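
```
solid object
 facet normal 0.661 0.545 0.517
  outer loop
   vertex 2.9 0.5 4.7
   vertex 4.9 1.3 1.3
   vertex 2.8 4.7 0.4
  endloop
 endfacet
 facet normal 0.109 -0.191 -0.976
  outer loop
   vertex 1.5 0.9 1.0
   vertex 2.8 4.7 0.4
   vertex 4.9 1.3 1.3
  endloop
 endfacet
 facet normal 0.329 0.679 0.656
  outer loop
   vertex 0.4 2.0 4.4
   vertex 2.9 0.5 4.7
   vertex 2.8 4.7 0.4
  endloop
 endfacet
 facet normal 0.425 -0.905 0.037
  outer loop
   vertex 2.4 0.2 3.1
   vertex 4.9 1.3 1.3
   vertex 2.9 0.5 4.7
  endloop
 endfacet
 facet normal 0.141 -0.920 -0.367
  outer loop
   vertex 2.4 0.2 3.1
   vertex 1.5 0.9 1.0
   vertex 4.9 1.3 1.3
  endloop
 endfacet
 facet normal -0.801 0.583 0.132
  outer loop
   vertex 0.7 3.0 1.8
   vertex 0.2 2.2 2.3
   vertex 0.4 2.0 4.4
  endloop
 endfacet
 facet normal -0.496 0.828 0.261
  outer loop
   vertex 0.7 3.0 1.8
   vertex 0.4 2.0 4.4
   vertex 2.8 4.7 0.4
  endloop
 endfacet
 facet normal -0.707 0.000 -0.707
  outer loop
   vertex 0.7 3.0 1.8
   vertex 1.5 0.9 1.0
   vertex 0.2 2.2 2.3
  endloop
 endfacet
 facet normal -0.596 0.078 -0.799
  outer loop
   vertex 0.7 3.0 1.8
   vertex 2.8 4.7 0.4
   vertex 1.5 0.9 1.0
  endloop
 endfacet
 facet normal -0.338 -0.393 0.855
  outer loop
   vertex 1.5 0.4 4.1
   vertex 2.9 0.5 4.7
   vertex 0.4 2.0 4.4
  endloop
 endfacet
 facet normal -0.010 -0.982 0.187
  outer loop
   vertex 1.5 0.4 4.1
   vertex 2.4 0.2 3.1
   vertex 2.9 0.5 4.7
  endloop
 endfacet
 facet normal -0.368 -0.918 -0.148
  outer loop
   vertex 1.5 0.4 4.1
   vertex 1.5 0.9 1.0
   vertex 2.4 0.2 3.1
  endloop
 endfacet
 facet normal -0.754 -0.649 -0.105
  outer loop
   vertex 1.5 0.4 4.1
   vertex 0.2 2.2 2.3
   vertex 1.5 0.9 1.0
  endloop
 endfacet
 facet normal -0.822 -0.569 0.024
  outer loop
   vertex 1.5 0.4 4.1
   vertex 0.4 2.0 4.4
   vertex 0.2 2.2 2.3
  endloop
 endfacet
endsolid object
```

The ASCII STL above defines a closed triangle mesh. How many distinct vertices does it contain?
9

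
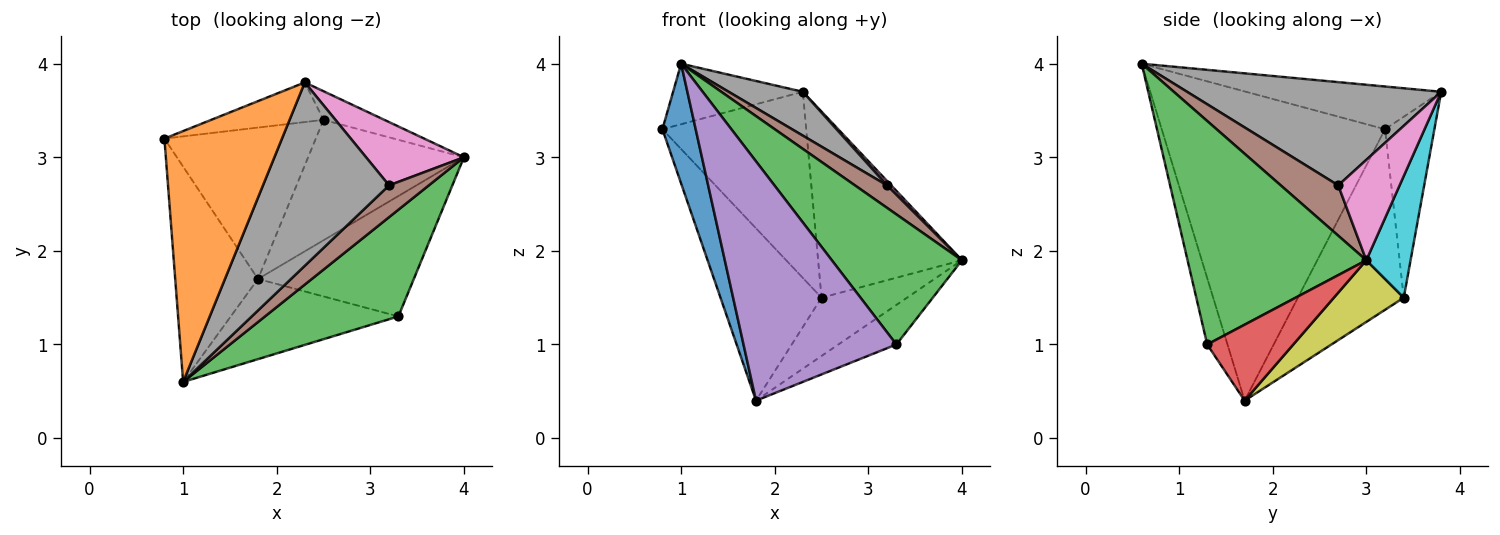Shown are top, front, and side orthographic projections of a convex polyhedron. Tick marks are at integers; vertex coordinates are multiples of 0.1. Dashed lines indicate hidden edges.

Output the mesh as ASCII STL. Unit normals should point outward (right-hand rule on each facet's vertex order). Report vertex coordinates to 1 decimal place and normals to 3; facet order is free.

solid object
 facet normal -0.956 -0.142 -0.256
  outer loop
   vertex 1.8 1.7 0.4
   vertex 1.0 0.6 4.0
   vertex 0.8 3.2 3.3
  endloop
 endfacet
 facet normal -0.333 0.221 0.917
  outer loop
   vertex 2.3 3.8 3.7
   vertex 0.8 3.2 3.3
   vertex 1.0 0.6 4.0
  endloop
 endfacet
 facet normal 0.728 -0.530 0.435
  outer loop
   vertex 3.3 1.3 1.0
   vertex 4.0 3.0 1.9
   vertex 1.0 0.6 4.0
  endloop
 endfacet
 facet normal 0.420 0.283 -0.862
  outer loop
   vertex 3.3 1.3 1.0
   vertex 1.8 1.7 0.4
   vertex 4.0 3.0 1.9
  endloop
 endfacet
 facet normal -0.125 -0.941 -0.315
  outer loop
   vertex 3.3 1.3 1.0
   vertex 1.0 0.6 4.0
   vertex 1.8 1.7 0.4
  endloop
 endfacet
 facet normal 0.719 -0.401 0.568
  outer loop
   vertex 3.2 2.7 2.7
   vertex 1.0 0.6 4.0
   vertex 4.0 3.0 1.9
  endloop
 endfacet
 facet normal 0.715 -0.048 0.697
  outer loop
   vertex 3.2 2.7 2.7
   vertex 4.0 3.0 1.9
   vertex 2.3 3.8 3.7
  endloop
 endfacet
 facet normal 0.623 -0.182 0.761
  outer loop
   vertex 3.2 2.7 2.7
   vertex 2.3 3.8 3.7
   vertex 1.0 0.6 4.0
  endloop
 endfacet
 facet normal 0.336 0.410 -0.848
  outer loop
   vertex 2.5 3.4 1.5
   vertex 4.0 3.0 1.9
   vertex 1.8 1.7 0.4
  endloop
 endfacet
 facet normal 0.291 0.946 -0.145
  outer loop
   vertex 2.5 3.4 1.5
   vertex 2.3 3.8 3.7
   vertex 4.0 3.0 1.9
  endloop
 endfacet
 facet normal -0.619 0.590 -0.519
  outer loop
   vertex 2.5 3.4 1.5
   vertex 1.8 1.7 0.4
   vertex 0.8 3.2 3.3
  endloop
 endfacet
 facet normal -0.318 0.927 -0.198
  outer loop
   vertex 2.5 3.4 1.5
   vertex 0.8 3.2 3.3
   vertex 2.3 3.8 3.7
  endloop
 endfacet
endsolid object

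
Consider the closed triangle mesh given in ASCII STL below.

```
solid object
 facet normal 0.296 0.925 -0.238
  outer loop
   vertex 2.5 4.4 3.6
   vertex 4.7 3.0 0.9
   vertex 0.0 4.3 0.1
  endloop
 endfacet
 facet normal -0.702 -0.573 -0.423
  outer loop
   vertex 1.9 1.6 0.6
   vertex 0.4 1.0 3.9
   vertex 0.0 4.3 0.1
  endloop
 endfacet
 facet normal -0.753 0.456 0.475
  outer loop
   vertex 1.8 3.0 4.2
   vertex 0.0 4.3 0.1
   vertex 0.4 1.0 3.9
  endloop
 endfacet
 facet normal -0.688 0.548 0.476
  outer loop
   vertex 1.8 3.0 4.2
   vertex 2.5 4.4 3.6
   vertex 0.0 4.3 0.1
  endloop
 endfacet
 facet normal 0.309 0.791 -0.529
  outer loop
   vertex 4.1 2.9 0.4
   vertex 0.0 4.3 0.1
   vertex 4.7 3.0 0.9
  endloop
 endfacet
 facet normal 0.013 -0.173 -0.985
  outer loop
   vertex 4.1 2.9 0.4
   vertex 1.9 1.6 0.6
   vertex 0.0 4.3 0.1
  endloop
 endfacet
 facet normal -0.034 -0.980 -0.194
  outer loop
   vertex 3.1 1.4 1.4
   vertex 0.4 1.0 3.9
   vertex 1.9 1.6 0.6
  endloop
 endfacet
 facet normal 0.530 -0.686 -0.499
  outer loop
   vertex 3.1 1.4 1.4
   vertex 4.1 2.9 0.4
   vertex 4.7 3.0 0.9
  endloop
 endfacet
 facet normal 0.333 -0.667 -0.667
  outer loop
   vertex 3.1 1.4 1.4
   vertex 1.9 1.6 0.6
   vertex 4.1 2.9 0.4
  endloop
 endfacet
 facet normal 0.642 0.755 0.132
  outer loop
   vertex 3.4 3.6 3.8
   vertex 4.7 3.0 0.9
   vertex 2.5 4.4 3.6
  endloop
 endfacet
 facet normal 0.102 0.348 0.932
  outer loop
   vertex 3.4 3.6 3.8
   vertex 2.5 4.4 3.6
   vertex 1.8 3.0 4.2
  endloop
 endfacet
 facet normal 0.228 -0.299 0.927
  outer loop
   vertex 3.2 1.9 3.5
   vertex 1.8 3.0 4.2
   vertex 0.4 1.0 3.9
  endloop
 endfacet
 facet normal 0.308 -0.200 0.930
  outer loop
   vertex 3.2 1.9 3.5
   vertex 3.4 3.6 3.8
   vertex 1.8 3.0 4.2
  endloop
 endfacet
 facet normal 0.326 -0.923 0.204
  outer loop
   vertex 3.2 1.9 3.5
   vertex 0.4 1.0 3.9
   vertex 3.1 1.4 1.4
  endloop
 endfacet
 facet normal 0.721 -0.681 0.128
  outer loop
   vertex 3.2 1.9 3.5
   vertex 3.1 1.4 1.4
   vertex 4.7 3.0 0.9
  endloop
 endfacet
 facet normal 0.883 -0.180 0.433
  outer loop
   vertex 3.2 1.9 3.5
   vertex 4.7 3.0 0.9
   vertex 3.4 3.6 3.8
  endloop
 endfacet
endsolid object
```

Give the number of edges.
24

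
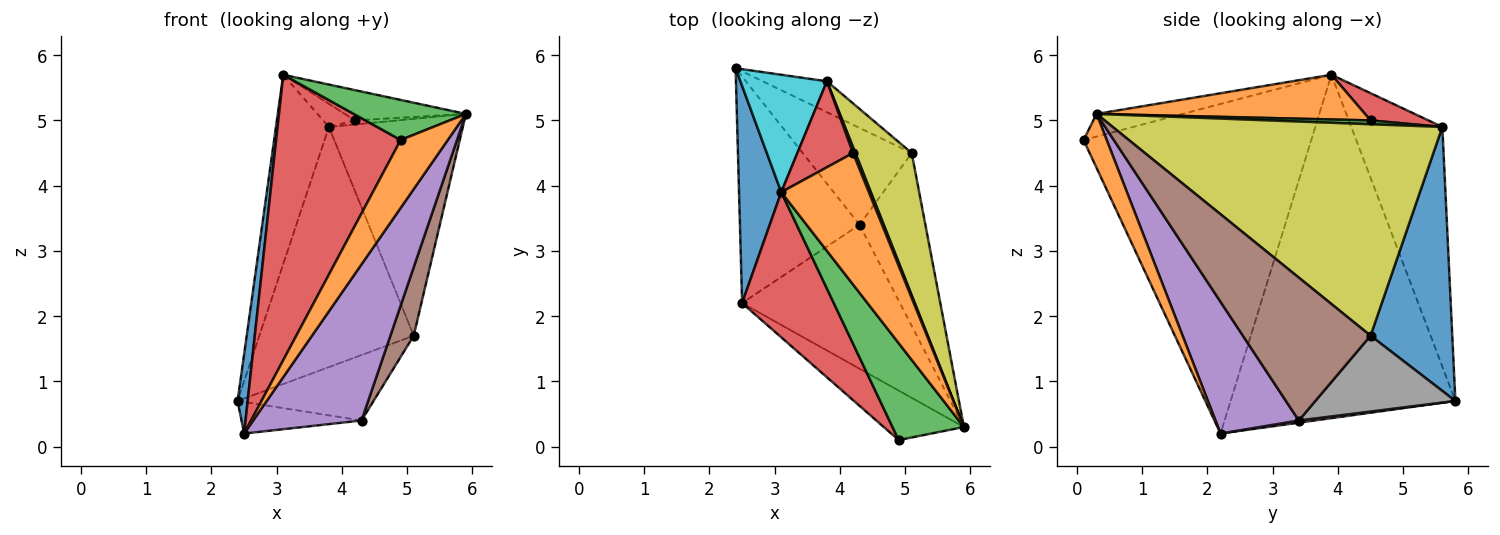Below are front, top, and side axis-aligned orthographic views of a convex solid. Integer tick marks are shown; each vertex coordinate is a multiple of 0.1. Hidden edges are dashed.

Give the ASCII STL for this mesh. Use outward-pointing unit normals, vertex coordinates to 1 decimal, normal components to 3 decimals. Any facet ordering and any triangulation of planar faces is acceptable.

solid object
 facet normal -0.992 -0.044 0.122
  outer loop
   vertex 3.1 3.9 5.7
   vertex 2.4 5.8 0.7
   vertex 2.5 2.2 0.2
  endloop
 endfacet
 facet normal 0.369 -0.751 -0.547
  outer loop
   vertex 4.9 0.1 4.7
   vertex 2.5 2.2 0.2
   vertex 5.9 0.3 5.1
  endloop
 endfacet
 facet normal -0.281 -0.367 0.887
  outer loop
   vertex 4.9 0.1 4.7
   vertex 5.9 0.3 5.1
   vertex 3.1 3.9 5.7
  endloop
 endfacet
 facet normal -0.852 -0.466 0.237
  outer loop
   vertex 4.9 0.1 4.7
   vertex 3.1 3.9 5.7
   vertex 2.5 2.2 0.2
  endloop
 endfacet
 facet normal 0.492 -0.640 -0.590
  outer loop
   vertex 4.3 3.4 0.4
   vertex 5.9 0.3 5.1
   vertex 2.5 2.2 0.2
  endloop
 endfacet
 facet normal 0.896 -0.164 -0.413
  outer loop
   vertex 4.3 3.4 0.4
   vertex 5.1 4.5 1.7
   vertex 5.9 0.3 5.1
  endloop
 endfacet
 facet normal 0.018 0.138 -0.990
  outer loop
   vertex 4.3 3.4 0.4
   vertex 2.5 2.2 0.2
   vertex 2.4 5.8 0.7
  endloop
 endfacet
 facet normal 0.499 0.485 -0.718
  outer loop
   vertex 4.3 3.4 0.4
   vertex 2.4 5.8 0.7
   vertex 5.1 4.5 1.7
  endloop
 endfacet
 facet normal 0.899 0.365 0.240
  outer loop
   vertex 3.8 5.6 4.9
   vertex 5.9 0.3 5.1
   vertex 5.1 4.5 1.7
  endloop
 endfacet
 facet normal -0.825 0.480 0.298
  outer loop
   vertex 3.8 5.6 4.9
   vertex 2.4 5.8 0.7
   vertex 3.1 3.9 5.7
  endloop
 endfacet
 facet normal 0.465 0.878 -0.113
  outer loop
   vertex 3.8 5.6 4.9
   vertex 5.1 4.5 1.7
   vertex 2.4 5.8 0.7
  endloop
 endfacet
 facet normal 0.445 0.201 0.872
  outer loop
   vertex 4.2 4.5 5.0
   vertex 3.1 3.9 5.7
   vertex 5.9 0.3 5.1
  endloop
 endfacet
 facet normal 0.803 0.337 0.492
  outer loop
   vertex 4.2 4.5 5.0
   vertex 5.9 0.3 5.1
   vertex 3.8 5.6 4.9
  endloop
 endfacet
 facet normal 0.427 0.235 0.873
  outer loop
   vertex 4.2 4.5 5.0
   vertex 3.8 5.6 4.9
   vertex 3.1 3.9 5.7
  endloop
 endfacet
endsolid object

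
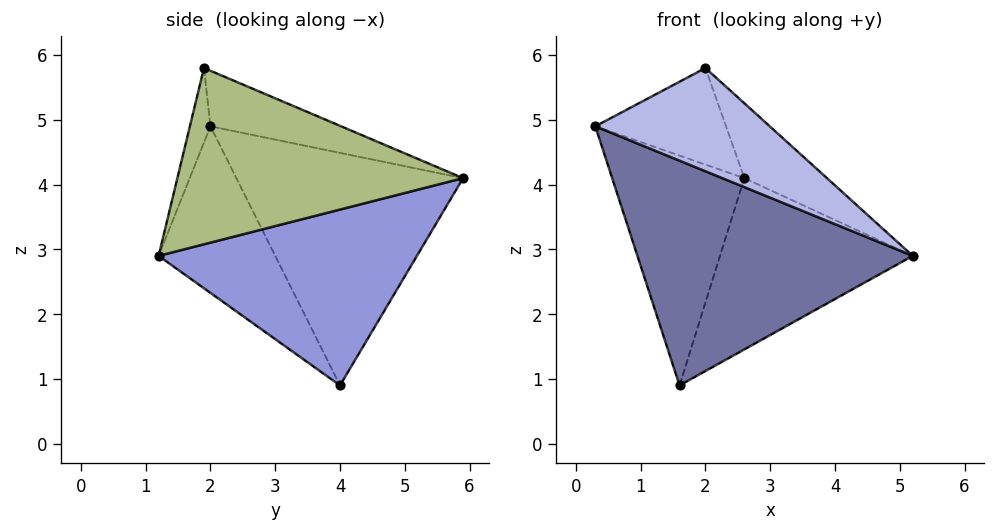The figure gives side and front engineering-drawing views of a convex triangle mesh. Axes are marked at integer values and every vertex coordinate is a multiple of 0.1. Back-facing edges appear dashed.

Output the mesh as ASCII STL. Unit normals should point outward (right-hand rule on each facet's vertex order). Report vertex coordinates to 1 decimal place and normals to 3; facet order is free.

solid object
 facet normal -0.336 -0.794 -0.506
  outer loop
   vertex 1.6 4.0 0.9
   vertex 5.2 1.2 2.9
   vertex 0.3 2.0 4.9
  endloop
 endfacet
 facet normal -0.864 0.503 -0.029
  outer loop
   vertex 1.6 4.0 0.9
   vertex 0.3 2.0 4.9
   vertex 2.6 5.9 4.1
  endloop
 endfacet
 facet normal 0.686 0.512 -0.518
  outer loop
   vertex 1.6 4.0 0.9
   vertex 2.6 5.9 4.1
   vertex 5.2 1.2 2.9
  endloop
 endfacet
 facet normal -0.116 -0.987 0.110
  outer loop
   vertex 2.0 1.9 5.8
   vertex 0.3 2.0 4.9
   vertex 5.2 1.2 2.9
  endloop
 endfacet
 facet normal -0.408 0.408 0.816
  outer loop
   vertex 2.0 1.9 5.8
   vertex 2.6 5.9 4.1
   vertex 0.3 2.0 4.9
  endloop
 endfacet
 facet normal 0.682 0.197 0.705
  outer loop
   vertex 2.0 1.9 5.8
   vertex 5.2 1.2 2.9
   vertex 2.6 5.9 4.1
  endloop
 endfacet
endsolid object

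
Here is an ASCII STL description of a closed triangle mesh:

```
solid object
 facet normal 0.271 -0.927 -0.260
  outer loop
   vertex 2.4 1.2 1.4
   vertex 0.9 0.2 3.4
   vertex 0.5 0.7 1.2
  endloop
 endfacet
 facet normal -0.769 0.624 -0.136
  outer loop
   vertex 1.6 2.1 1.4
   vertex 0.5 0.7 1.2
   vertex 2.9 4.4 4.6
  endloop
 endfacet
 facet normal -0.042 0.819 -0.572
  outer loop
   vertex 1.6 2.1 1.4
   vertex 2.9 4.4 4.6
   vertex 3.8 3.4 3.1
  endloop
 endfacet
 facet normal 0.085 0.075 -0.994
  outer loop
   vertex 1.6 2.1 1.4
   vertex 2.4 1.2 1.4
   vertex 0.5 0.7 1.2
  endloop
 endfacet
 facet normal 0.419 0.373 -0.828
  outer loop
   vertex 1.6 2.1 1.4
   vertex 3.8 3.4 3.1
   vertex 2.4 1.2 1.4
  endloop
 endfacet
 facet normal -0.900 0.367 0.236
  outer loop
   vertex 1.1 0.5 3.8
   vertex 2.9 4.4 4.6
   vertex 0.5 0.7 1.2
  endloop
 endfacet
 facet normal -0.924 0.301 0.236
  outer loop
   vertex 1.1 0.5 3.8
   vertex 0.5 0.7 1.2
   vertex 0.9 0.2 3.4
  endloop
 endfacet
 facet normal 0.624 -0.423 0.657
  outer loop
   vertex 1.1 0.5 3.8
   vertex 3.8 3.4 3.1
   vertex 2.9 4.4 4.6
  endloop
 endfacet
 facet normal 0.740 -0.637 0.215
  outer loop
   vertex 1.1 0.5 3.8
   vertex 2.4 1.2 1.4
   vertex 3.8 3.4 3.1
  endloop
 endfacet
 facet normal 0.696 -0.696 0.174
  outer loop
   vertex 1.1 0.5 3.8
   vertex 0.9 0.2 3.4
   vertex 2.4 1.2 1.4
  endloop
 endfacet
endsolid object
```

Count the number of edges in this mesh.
15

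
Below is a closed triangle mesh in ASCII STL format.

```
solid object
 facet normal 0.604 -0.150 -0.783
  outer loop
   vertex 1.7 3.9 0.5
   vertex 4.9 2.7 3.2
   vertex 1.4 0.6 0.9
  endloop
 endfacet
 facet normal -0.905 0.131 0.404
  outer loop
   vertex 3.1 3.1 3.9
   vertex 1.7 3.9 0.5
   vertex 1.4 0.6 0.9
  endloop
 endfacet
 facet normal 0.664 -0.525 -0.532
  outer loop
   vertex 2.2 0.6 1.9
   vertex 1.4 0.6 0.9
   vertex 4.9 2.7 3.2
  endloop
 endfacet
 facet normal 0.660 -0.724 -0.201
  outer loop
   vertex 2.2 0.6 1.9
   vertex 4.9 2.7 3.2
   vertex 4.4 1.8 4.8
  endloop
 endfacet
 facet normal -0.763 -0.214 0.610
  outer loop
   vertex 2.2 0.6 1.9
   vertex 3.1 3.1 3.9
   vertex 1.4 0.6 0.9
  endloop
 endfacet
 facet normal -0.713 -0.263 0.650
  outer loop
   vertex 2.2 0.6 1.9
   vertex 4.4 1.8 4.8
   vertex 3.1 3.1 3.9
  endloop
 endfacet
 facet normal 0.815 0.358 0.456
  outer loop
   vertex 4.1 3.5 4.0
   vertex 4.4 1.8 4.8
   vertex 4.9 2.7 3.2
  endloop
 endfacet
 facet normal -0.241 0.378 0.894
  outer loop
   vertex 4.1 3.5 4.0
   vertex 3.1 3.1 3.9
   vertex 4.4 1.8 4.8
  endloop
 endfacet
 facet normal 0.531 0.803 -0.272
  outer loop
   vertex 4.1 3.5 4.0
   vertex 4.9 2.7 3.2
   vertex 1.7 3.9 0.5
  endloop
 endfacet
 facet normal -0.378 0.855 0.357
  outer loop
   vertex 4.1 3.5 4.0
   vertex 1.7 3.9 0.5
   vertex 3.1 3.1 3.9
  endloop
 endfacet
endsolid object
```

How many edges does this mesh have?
15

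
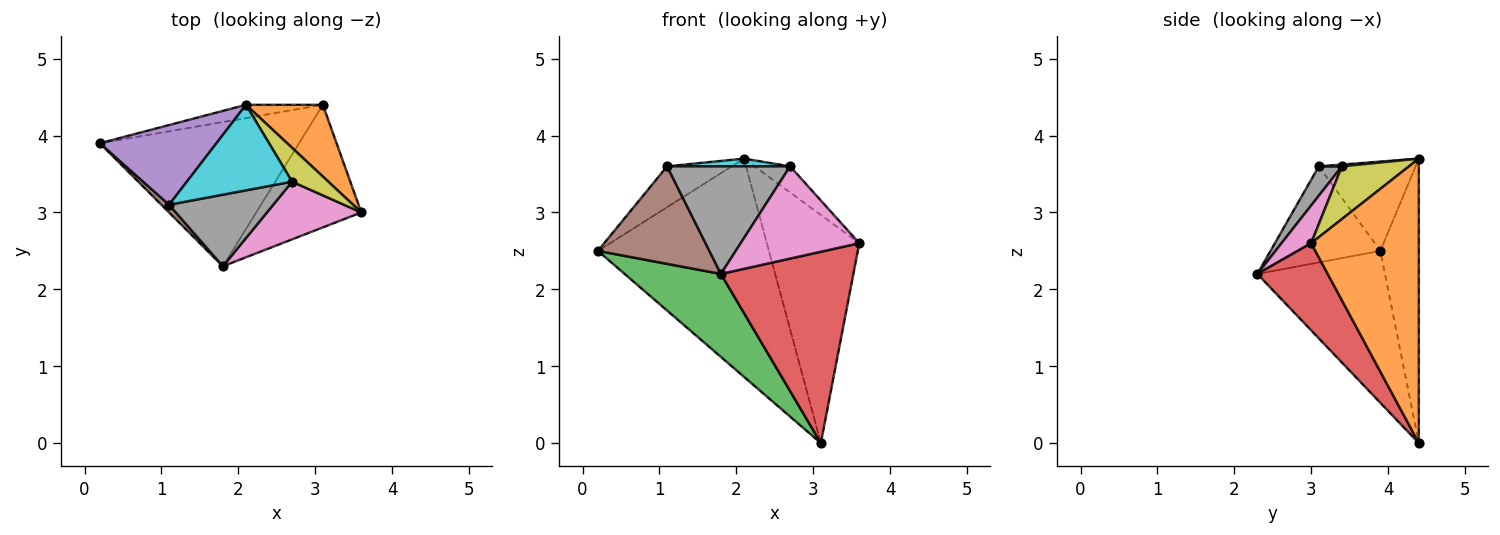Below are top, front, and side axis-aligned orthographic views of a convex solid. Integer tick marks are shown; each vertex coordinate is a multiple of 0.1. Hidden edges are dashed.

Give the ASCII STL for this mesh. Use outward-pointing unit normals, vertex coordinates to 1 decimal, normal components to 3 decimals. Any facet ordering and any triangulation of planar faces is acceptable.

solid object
 facet normal -0.219 0.974 -0.059
  outer loop
   vertex 2.1 4.4 3.7
   vertex 3.1 4.4 0.0
   vertex 0.2 3.9 2.5
  endloop
 endfacet
 facet normal 0.743 0.638 0.201
  outer loop
   vertex 2.1 4.4 3.7
   vertex 3.6 3.0 2.6
   vertex 3.1 4.4 0.0
  endloop
 endfacet
 facet normal -0.552 -0.416 -0.723
  outer loop
   vertex 1.8 2.3 2.2
   vertex 0.2 3.9 2.5
   vertex 3.1 4.4 0.0
  endloop
 endfacet
 facet normal 0.408 -0.769 -0.492
  outer loop
   vertex 1.8 2.3 2.2
   vertex 3.1 4.4 0.0
   vertex 3.6 3.0 2.6
  endloop
 endfacet
 facet normal -0.563 0.377 0.735
  outer loop
   vertex 1.1 3.1 3.6
   vertex 2.1 4.4 3.7
   vertex 0.2 3.9 2.5
  endloop
 endfacet
 facet normal -0.701 -0.711 0.056
  outer loop
   vertex 1.1 3.1 3.6
   vertex 0.2 3.9 2.5
   vertex 1.8 2.3 2.2
  endloop
 endfacet
 facet normal 0.207 -0.830 0.518
  outer loop
   vertex 2.7 3.4 3.6
   vertex 1.8 2.3 2.2
   vertex 3.6 3.0 2.6
  endloop
 endfacet
 facet normal 0.154 -0.823 0.547
  outer loop
   vertex 2.7 3.4 3.6
   vertex 1.1 3.1 3.6
   vertex 1.8 2.3 2.2
  endloop
 endfacet
 facet normal 0.755 0.401 0.519
  outer loop
   vertex 2.7 3.4 3.6
   vertex 3.6 3.0 2.6
   vertex 2.1 4.4 3.7
  endloop
 endfacet
 facet normal 0.017 -0.090 0.996
  outer loop
   vertex 2.7 3.4 3.6
   vertex 2.1 4.4 3.7
   vertex 1.1 3.1 3.6
  endloop
 endfacet
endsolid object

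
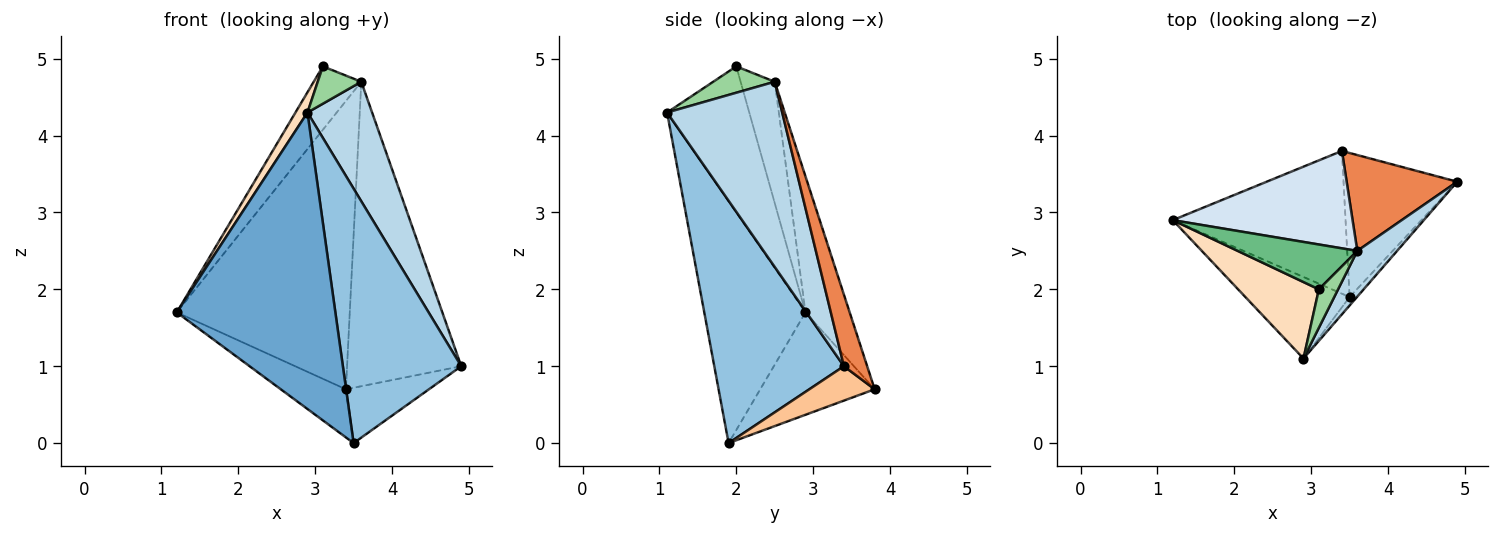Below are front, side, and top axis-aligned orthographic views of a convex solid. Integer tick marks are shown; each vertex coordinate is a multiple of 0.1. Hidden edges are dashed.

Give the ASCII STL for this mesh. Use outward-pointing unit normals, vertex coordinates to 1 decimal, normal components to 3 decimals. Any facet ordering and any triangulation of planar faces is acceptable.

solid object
 facet normal -0.524 -0.821 -0.226
  outer loop
   vertex 3.5 1.9 0.0
   vertex 2.9 1.1 4.3
   vertex 1.2 2.9 1.7
  endloop
 endfacet
 facet normal 0.738 -0.674 -0.022
  outer loop
   vertex 3.5 1.9 0.0
   vertex 4.9 3.4 1.0
   vertex 2.9 1.1 4.3
  endloop
 endfacet
 facet normal 0.857 -0.481 0.184
  outer loop
   vertex 3.6 2.5 4.7
   vertex 2.9 1.1 4.3
   vertex 4.9 3.4 1.0
  endloop
 endfacet
 facet normal -0.235 0.921 0.311
  outer loop
   vertex 3.4 3.8 0.7
   vertex 1.2 2.9 1.7
   vertex 3.6 2.5 4.7
  endloop
 endfacet
 facet normal 0.191 0.936 0.295
  outer loop
   vertex 3.4 3.8 0.7
   vertex 3.6 2.5 4.7
   vertex 4.9 3.4 1.0
  endloop
 endfacet
 facet normal -0.490 0.279 -0.826
  outer loop
   vertex 3.4 3.8 0.7
   vertex 3.5 1.9 0.0
   vertex 1.2 2.9 1.7
  endloop
 endfacet
 facet normal 0.272 0.345 -0.898
  outer loop
   vertex 3.4 3.8 0.7
   vertex 4.9 3.4 1.0
   vertex 3.5 1.9 0.0
  endloop
 endfacet
 facet normal -0.868 -0.127 0.480
  outer loop
   vertex 3.1 2.0 4.9
   vertex 1.2 2.9 1.7
   vertex 2.9 1.1 4.3
  endloop
 endfacet
 facet normal -0.505 0.705 0.498
  outer loop
   vertex 3.1 2.0 4.9
   vertex 3.6 2.5 4.7
   vertex 1.2 2.9 1.7
  endloop
 endfacet
 facet normal 0.701 -0.497 0.511
  outer loop
   vertex 3.1 2.0 4.9
   vertex 2.9 1.1 4.3
   vertex 3.6 2.5 4.7
  endloop
 endfacet
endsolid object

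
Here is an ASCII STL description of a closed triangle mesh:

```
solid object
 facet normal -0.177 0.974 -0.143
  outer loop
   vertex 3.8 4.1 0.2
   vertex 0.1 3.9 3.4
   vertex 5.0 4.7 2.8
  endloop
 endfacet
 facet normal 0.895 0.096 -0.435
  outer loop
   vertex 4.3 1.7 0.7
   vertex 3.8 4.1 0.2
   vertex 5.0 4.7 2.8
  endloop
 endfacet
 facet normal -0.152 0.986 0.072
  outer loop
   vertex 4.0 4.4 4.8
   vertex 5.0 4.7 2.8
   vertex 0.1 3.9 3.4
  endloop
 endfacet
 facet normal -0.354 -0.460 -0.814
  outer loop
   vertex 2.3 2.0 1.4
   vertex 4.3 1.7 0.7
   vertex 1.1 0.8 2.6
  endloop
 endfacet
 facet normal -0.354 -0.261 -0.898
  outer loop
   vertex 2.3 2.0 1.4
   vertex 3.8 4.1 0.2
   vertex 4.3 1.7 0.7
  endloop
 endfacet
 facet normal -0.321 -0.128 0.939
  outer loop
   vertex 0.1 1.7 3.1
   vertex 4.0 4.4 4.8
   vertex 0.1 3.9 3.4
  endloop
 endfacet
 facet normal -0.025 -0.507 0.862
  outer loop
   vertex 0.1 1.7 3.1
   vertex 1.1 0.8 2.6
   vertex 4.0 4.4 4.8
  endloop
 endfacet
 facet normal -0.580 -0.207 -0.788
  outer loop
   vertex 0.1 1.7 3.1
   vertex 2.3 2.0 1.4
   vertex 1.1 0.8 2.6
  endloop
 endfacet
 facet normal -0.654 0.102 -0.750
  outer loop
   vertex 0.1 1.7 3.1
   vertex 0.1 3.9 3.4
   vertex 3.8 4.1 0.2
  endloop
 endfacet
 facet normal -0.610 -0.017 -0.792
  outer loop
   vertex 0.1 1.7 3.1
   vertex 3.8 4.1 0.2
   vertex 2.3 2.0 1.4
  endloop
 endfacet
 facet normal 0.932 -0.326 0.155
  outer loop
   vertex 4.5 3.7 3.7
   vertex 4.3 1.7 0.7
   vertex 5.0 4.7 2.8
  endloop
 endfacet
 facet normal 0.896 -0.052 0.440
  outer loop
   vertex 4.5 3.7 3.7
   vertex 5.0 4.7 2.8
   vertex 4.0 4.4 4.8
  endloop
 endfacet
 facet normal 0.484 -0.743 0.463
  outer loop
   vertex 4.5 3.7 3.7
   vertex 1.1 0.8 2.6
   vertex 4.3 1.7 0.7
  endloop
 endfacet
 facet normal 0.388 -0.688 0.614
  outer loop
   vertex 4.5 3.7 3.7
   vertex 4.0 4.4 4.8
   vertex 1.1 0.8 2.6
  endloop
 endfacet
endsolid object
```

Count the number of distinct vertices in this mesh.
9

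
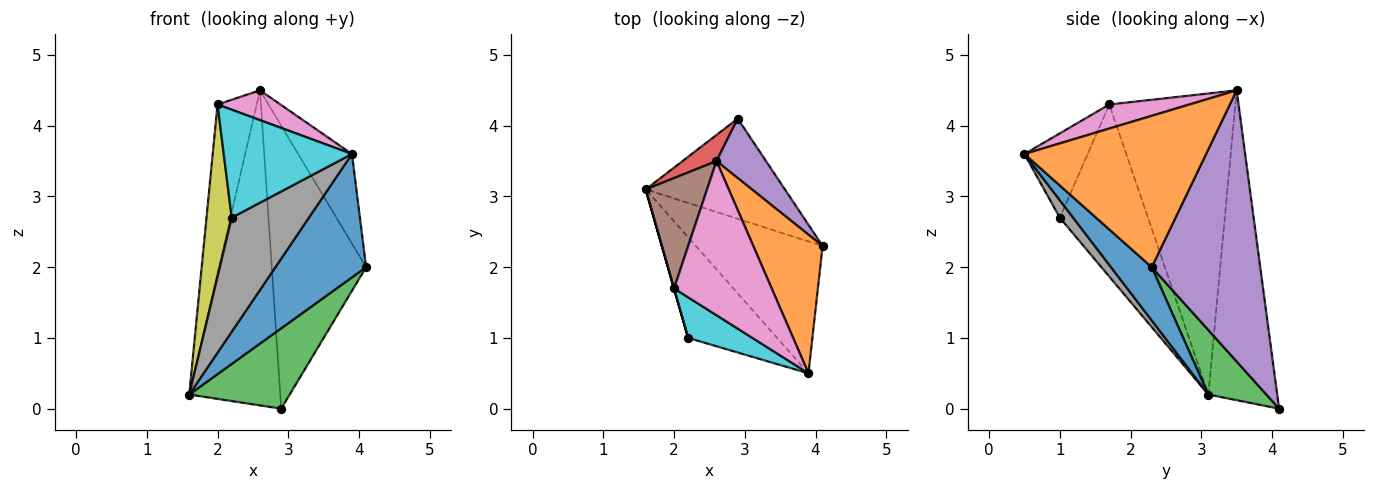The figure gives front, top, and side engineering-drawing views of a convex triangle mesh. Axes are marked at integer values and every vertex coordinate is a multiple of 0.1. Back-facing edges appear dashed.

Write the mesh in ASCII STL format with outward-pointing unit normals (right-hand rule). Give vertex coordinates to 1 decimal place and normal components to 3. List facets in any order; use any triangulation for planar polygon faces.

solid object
 facet normal 0.294 -0.653 -0.698
  outer loop
   vertex 3.9 0.5 3.6
   vertex 1.6 3.1 0.2
   vertex 4.1 2.3 2.0
  endloop
 endfacet
 facet normal 0.878 0.260 0.402
  outer loop
   vertex 2.6 3.5 4.5
   vertex 3.9 0.5 3.6
   vertex 4.1 2.3 2.0
  endloop
 endfacet
 facet normal 0.340 -0.589 -0.734
  outer loop
   vertex 2.9 4.1 0.0
   vertex 4.1 2.3 2.0
   vertex 1.6 3.1 0.2
  endloop
 endfacet
 facet normal -0.602 0.796 0.066
  outer loop
   vertex 2.9 4.1 0.0
   vertex 1.6 3.1 0.2
   vertex 2.6 3.5 4.5
  endloop
 endfacet
 facet normal 0.748 0.650 0.137
  outer loop
   vertex 2.9 4.1 0.0
   vertex 2.6 3.5 4.5
   vertex 4.1 2.3 2.0
  endloop
 endfacet
 facet normal -0.937 0.291 0.191
  outer loop
   vertex 2.0 1.7 4.3
   vertex 2.6 3.5 4.5
   vertex 1.6 3.1 0.2
  endloop
 endfacet
 facet normal 0.235 -0.184 0.954
  outer loop
   vertex 2.0 1.7 4.3
   vertex 3.9 0.5 3.6
   vertex 2.6 3.5 4.5
  endloop
 endfacet
 facet normal 0.128 -0.744 -0.656
  outer loop
   vertex 2.2 1.0 2.7
   vertex 1.6 3.1 0.2
   vertex 3.9 0.5 3.6
  endloop
 endfacet
 facet normal -0.962 -0.275 0.000
  outer loop
   vertex 2.2 1.0 2.7
   vertex 2.0 1.7 4.3
   vertex 1.6 3.1 0.2
  endloop
 endfacet
 facet normal -0.419 -0.850 0.319
  outer loop
   vertex 2.2 1.0 2.7
   vertex 3.9 0.5 3.6
   vertex 2.0 1.7 4.3
  endloop
 endfacet
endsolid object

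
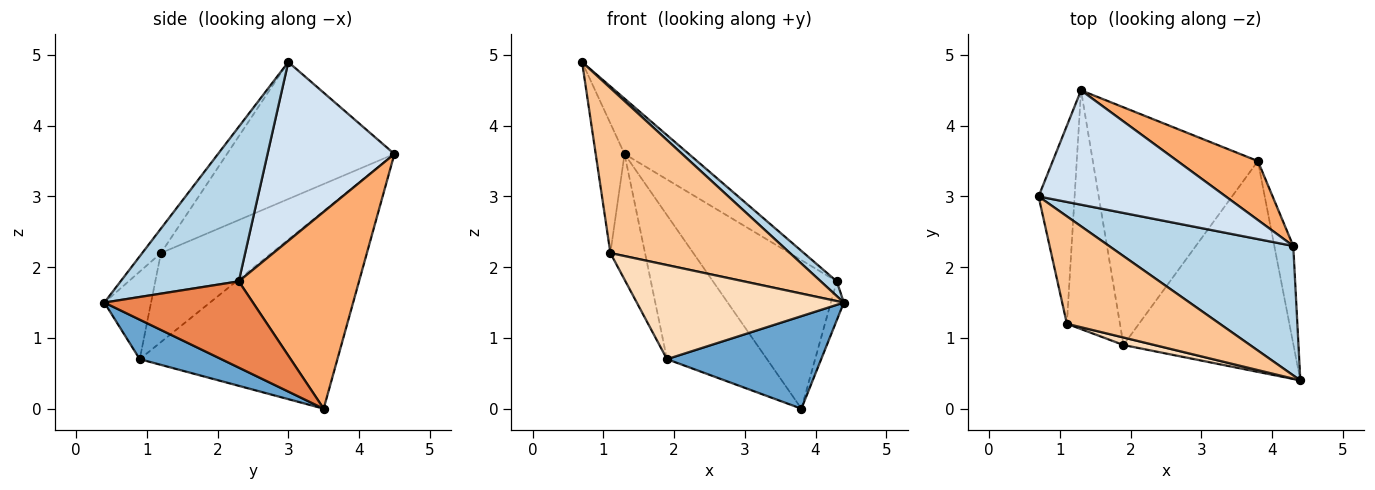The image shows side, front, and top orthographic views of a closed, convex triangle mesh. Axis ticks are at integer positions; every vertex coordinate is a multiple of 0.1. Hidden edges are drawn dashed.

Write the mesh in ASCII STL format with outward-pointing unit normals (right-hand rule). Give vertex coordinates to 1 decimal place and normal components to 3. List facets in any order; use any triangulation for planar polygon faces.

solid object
 facet normal 0.208 -0.393 -0.896
  outer loop
   vertex 1.9 0.9 0.7
   vertex 3.8 3.5 0.0
   vertex 4.4 0.4 1.5
  endloop
 endfacet
 facet normal -0.716 0.362 -0.597
  outer loop
   vertex 1.9 0.9 0.7
   vertex 1.3 4.5 3.6
   vertex 3.8 3.5 0.0
  endloop
 endfacet
 facet normal 0.640 -0.087 0.763
  outer loop
   vertex 4.3 2.3 1.8
   vertex 0.7 3.0 4.9
   vertex 4.4 0.4 1.5
  endloop
 endfacet
 facet normal 0.652 0.331 0.682
  outer loop
   vertex 4.3 2.3 1.8
   vertex 1.3 4.5 3.6
   vertex 0.7 3.0 4.9
  endloop
 endfacet
 facet normal 0.973 0.085 -0.214
  outer loop
   vertex 4.3 2.3 1.8
   vertex 4.4 0.4 1.5
   vertex 3.8 3.5 0.0
  endloop
 endfacet
 facet normal 0.670 0.690 0.274
  outer loop
   vertex 4.3 2.3 1.8
   vertex 3.8 3.5 0.0
   vertex 1.3 4.5 3.6
  endloop
 endfacet
 facet normal -0.087 -0.835 0.544
  outer loop
   vertex 1.1 1.2 2.2
   vertex 4.4 0.4 1.5
   vertex 0.7 3.0 4.9
  endloop
 endfacet
 facet normal -0.219 -0.973 0.078
  outer loop
   vertex 1.1 1.2 2.2
   vertex 1.9 0.9 0.7
   vertex 4.4 0.4 1.5
  endloop
 endfacet
 facet normal -0.954 0.164 -0.251
  outer loop
   vertex 1.1 1.2 2.2
   vertex 0.7 3.0 4.9
   vertex 1.3 4.5 3.6
  endloop
 endfacet
 facet normal -0.829 0.260 -0.494
  outer loop
   vertex 1.1 1.2 2.2
   vertex 1.3 4.5 3.6
   vertex 1.9 0.9 0.7
  endloop
 endfacet
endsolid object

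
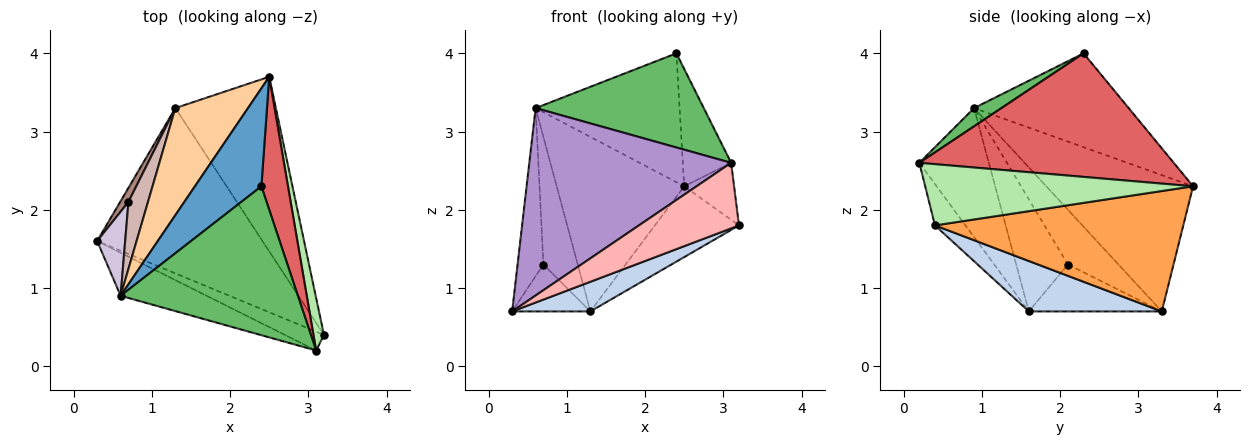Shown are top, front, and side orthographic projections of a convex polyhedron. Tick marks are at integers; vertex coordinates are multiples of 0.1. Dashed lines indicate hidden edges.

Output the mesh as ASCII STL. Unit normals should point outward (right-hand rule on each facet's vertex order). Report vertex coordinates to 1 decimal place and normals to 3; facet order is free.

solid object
 facet normal -0.650 0.605 0.460
  outer loop
   vertex 0.6 0.9 3.3
   vertex 2.4 2.3 4.0
   vertex 2.5 3.7 2.3
  endloop
 endfacet
 facet normal 0.288 -0.169 -0.943
  outer loop
   vertex 1.3 3.3 0.7
   vertex 3.2 0.4 1.8
   vertex 0.3 1.6 0.7
  endloop
 endfacet
 facet normal 0.743 0.252 -0.620
  outer loop
   vertex 1.3 3.3 0.7
   vertex 2.5 3.7 2.3
   vertex 3.2 0.4 1.8
  endloop
 endfacet
 facet normal -0.700 0.609 0.373
  outer loop
   vertex 1.3 3.3 0.7
   vertex 0.6 0.9 3.3
   vertex 2.5 3.7 2.3
  endloop
 endfacet
 facet normal 0.087 -0.532 0.842
  outer loop
   vertex 3.1 0.2 2.6
   vertex 2.4 2.3 4.0
   vertex 0.6 0.9 3.3
  endloop
 endfacet
 facet normal 0.969 0.180 0.166
  outer loop
   vertex 3.1 0.2 2.6
   vertex 3.2 0.4 1.8
   vertex 2.5 3.7 2.3
  endloop
 endfacet
 facet normal 0.961 0.183 0.207
  outer loop
   vertex 3.1 0.2 2.6
   vertex 2.5 3.7 2.3
   vertex 2.4 2.3 4.0
  endloop
 endfacet
 facet normal -0.281 -0.922 -0.266
  outer loop
   vertex 3.1 0.2 2.6
   vertex 0.3 1.6 0.7
   vertex 3.2 0.4 1.8
  endloop
 endfacet
 facet normal -0.318 -0.924 -0.212
  outer loop
   vertex 3.1 0.2 2.6
   vertex 0.6 0.9 3.3
   vertex 0.3 1.6 0.7
  endloop
 endfacet
 facet normal -0.873 0.436 0.218
  outer loop
   vertex 0.7 2.1 1.3
   vertex 0.3 1.6 0.7
   vertex 0.6 0.9 3.3
  endloop
 endfacet
 facet normal -0.852 0.501 0.150
  outer loop
   vertex 0.7 2.1 1.3
   vertex 1.3 3.3 0.7
   vertex 0.3 1.6 0.7
  endloop
 endfacet
 facet normal -0.794 0.538 0.283
  outer loop
   vertex 0.7 2.1 1.3
   vertex 0.6 0.9 3.3
   vertex 1.3 3.3 0.7
  endloop
 endfacet
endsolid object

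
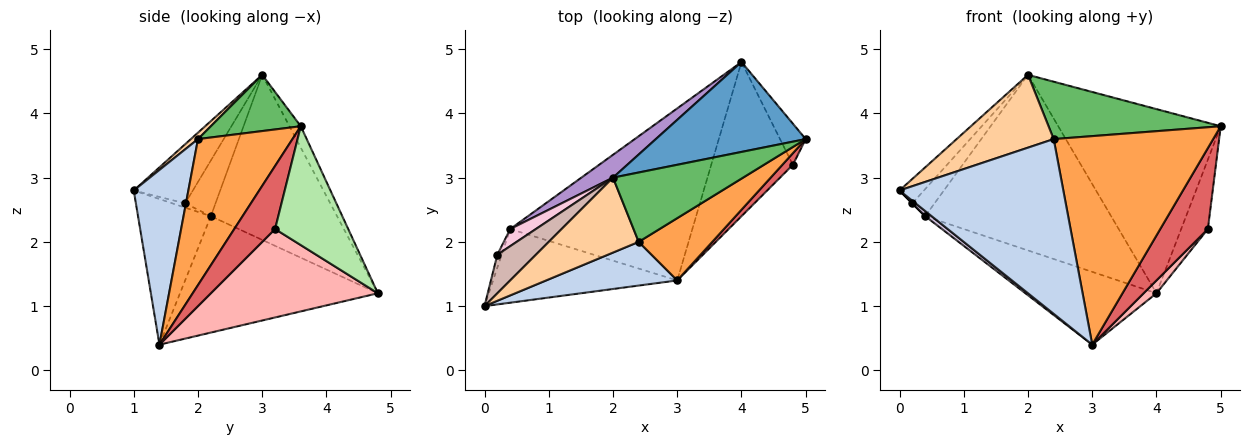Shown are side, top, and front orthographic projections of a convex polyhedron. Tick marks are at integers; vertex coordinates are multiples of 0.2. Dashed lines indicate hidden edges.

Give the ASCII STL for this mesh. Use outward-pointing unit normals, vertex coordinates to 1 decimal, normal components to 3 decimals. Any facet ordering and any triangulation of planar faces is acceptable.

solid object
 facet normal -0.063 0.897 0.438
  outer loop
   vertex 2.0 3.0 4.6
   vertex 5.0 3.6 3.8
   vertex 4.0 4.8 1.2
  endloop
 endfacet
 facet normal 0.308 -0.923 0.231
  outer loop
   vertex 2.4 2.0 3.6
   vertex 0.0 1.0 2.8
   vertex 3.0 1.4 0.4
  endloop
 endfacet
 facet normal 0.494 -0.833 0.249
  outer loop
   vertex 2.4 2.0 3.6
   vertex 3.0 1.4 0.4
   vertex 5.0 3.6 3.8
  endloop
 endfacet
 facet normal 0.051 -0.696 0.716
  outer loop
   vertex 2.4 2.0 3.6
   vertex 2.0 3.0 4.6
   vertex 0.0 1.0 2.8
  endloop
 endfacet
 facet normal 0.316 -0.605 0.731
  outer loop
   vertex 2.4 2.0 3.6
   vertex 5.0 3.6 3.8
   vertex 2.0 3.0 4.6
  endloop
 endfacet
 facet normal 0.921 0.336 -0.199
  outer loop
   vertex 4.8 3.2 2.2
   vertex 4.0 4.8 1.2
   vertex 5.0 3.6 3.8
  endloop
 endfacet
 facet normal 0.647 -0.755 0.108
  outer loop
   vertex 4.8 3.2 2.2
   vertex 5.0 3.6 3.8
   vertex 3.0 1.4 0.4
  endloop
 endfacet
 facet normal 0.734 -0.056 -0.677
  outer loop
   vertex 4.8 3.2 2.2
   vertex 3.0 1.4 0.4
   vertex 4.0 4.8 1.2
  endloop
 endfacet
 facet normal -0.558 0.823 0.107
  outer loop
   vertex 0.4 2.2 2.4
   vertex 2.0 3.0 4.6
   vertex 4.0 4.8 1.2
  endloop
 endfacet
 facet normal -0.619 -0.055 -0.783
  outer loop
   vertex 0.4 2.2 2.4
   vertex 3.0 1.4 0.4
   vertex 0.0 1.0 2.8
  endloop
 endfacet
 facet normal -0.507 0.336 -0.794
  outer loop
   vertex 0.4 2.2 2.4
   vertex 4.0 4.8 1.2
   vertex 3.0 1.4 0.4
  endloop
 endfacet
 facet normal -0.792 0.327 0.516
  outer loop
   vertex 0.2 1.8 2.6
   vertex 0.0 1.0 2.8
   vertex 2.0 3.0 4.6
  endloop
 endfacet
 facet normal -0.707 0.000 -0.707
  outer loop
   vertex 0.2 1.8 2.6
   vertex 0.4 2.2 2.4
   vertex 0.0 1.0 2.8
  endloop
 endfacet
 facet normal -0.757 0.553 0.349
  outer loop
   vertex 0.2 1.8 2.6
   vertex 2.0 3.0 4.6
   vertex 0.4 2.2 2.4
  endloop
 endfacet
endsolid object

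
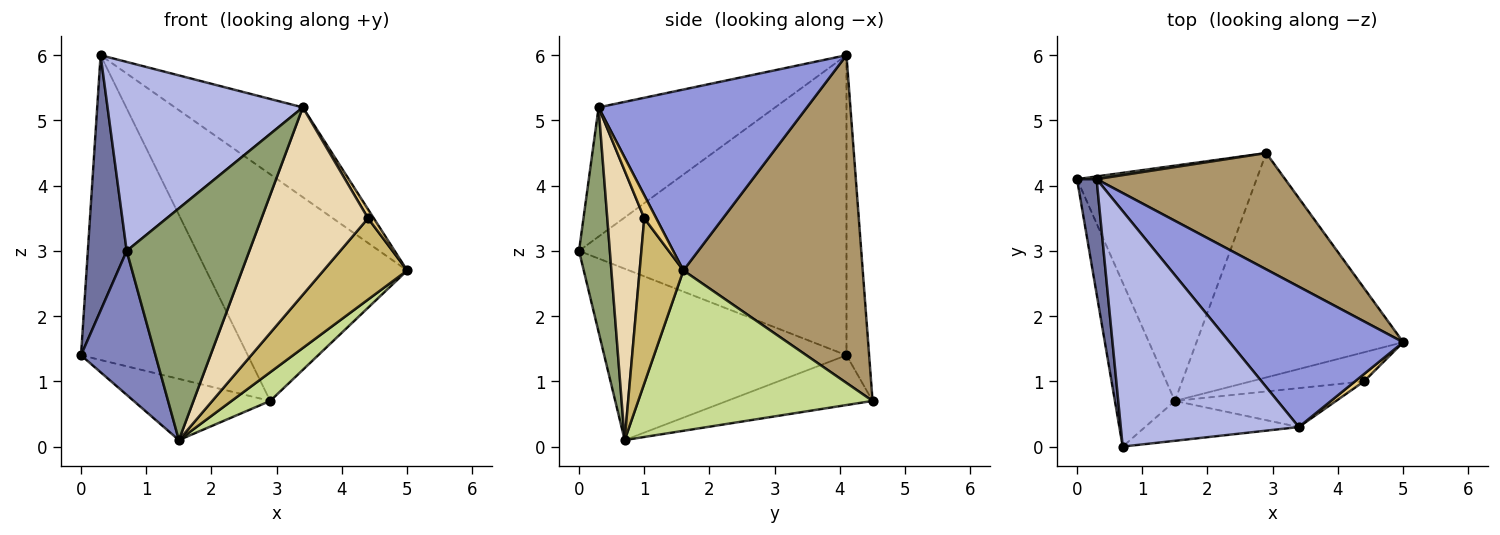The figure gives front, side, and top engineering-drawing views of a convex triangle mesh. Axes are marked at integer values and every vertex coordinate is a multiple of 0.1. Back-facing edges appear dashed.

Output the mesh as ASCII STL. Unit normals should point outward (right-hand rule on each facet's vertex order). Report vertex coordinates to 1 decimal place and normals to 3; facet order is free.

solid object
 facet normal -0.988 -0.143 0.064
  outer loop
   vertex 0.3 4.1 6.0
   vertex 0.0 4.1 1.4
   vertex 0.7 0.0 3.0
  endloop
 endfacet
 facet normal -0.906 -0.279 -0.317
  outer loop
   vertex 1.5 0.7 0.1
   vertex 0.7 0.0 3.0
   vertex 0.0 4.1 1.4
  endloop
 endfacet
 facet normal 0.660 0.405 0.633
  outer loop
   vertex 3.4 0.3 5.2
   vertex 5.0 1.6 2.7
   vertex 0.3 4.1 6.0
  endloop
 endfacet
 facet normal -0.493 -0.545 0.679
  outer loop
   vertex 3.4 0.3 5.2
   vertex 0.3 4.1 6.0
   vertex 0.7 0.0 3.0
  endloop
 endfacet
 facet normal 0.240 -0.957 -0.165
  outer loop
   vertex 3.4 0.3 5.2
   vertex 0.7 0.0 3.0
   vertex 1.5 0.7 0.1
  endloop
 endfacet
 facet normal -0.259 0.243 -0.935
  outer loop
   vertex 2.9 4.5 0.7
   vertex 1.5 0.7 0.1
   vertex 0.0 4.1 1.4
  endloop
 endfacet
 facet normal 0.610 -0.101 -0.786
  outer loop
   vertex 2.9 4.5 0.7
   vertex 5.0 1.6 2.7
   vertex 1.5 0.7 0.1
  endloop
 endfacet
 facet normal -0.135 0.991 0.009
  outer loop
   vertex 2.9 4.5 0.7
   vertex 0.0 4.1 1.4
   vertex 0.3 4.1 6.0
  endloop
 endfacet
 facet normal 0.622 0.697 0.358
  outer loop
   vertex 2.9 4.5 0.7
   vertex 0.3 4.1 6.0
   vertex 5.0 1.6 2.7
  endloop
 endfacet
 facet normal 0.442 -0.845 -0.302
  outer loop
   vertex 4.4 1.0 3.5
   vertex 1.5 0.7 0.1
   vertex 5.0 1.6 2.7
  endloop
 endfacet
 facet normal 0.851 -0.407 0.333
  outer loop
   vertex 4.4 1.0 3.5
   vertex 5.0 1.6 2.7
   vertex 3.4 0.3 5.2
  endloop
 endfacet
 facet normal 0.322 -0.927 -0.193
  outer loop
   vertex 4.4 1.0 3.5
   vertex 3.4 0.3 5.2
   vertex 1.5 0.7 0.1
  endloop
 endfacet
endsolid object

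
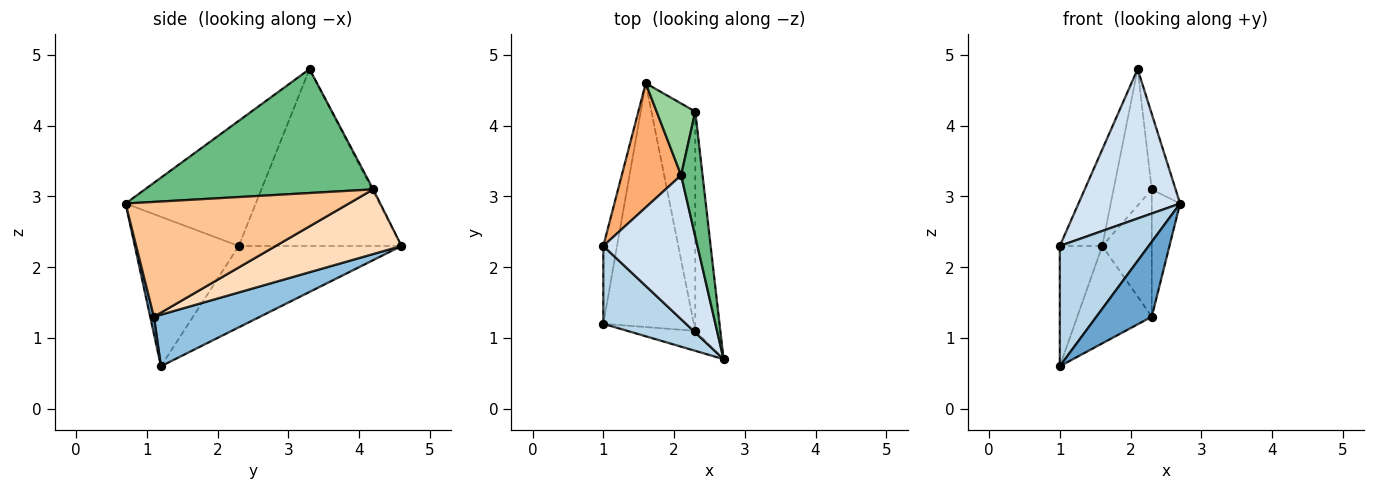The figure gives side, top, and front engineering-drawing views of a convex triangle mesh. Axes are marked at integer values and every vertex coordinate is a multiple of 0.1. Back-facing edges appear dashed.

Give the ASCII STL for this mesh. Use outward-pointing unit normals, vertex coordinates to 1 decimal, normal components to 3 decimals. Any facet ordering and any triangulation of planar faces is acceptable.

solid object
 facet normal 0.064 -0.964 -0.257
  outer loop
   vertex 2.3 1.1 1.3
   vertex 2.7 0.7 2.9
   vertex 1.0 1.2 0.6
  endloop
 endfacet
 facet normal 0.467 0.328 -0.821
  outer loop
   vertex 2.3 1.1 1.3
   vertex 1.0 1.2 0.6
   vertex 1.6 4.6 2.3
  endloop
 endfacet
 facet normal -0.701 -0.599 0.388
  outer loop
   vertex 1.0 2.3 2.3
   vertex 1.0 1.2 0.6
   vertex 2.7 0.7 2.9
  endloop
 endfacet
 facet normal -0.678 -0.529 0.510
  outer loop
   vertex 1.0 2.3 2.3
   vertex 2.7 0.7 2.9
   vertex 2.1 3.3 4.8
  endloop
 endfacet
 facet normal -0.955 0.249 -0.161
  outer loop
   vertex 1.0 2.3 2.3
   vertex 1.6 4.6 2.3
   vertex 1.0 1.2 0.6
  endloop
 endfacet
 facet normal -0.920 0.240 0.309
  outer loop
   vertex 1.0 2.3 2.3
   vertex 2.1 3.3 4.8
   vertex 1.6 4.6 2.3
  endloop
 endfacet
 facet normal 0.970 0.123 -0.212
  outer loop
   vertex 2.3 4.2 3.1
   vertex 2.7 0.7 2.9
   vertex 2.3 1.1 1.3
  endloop
 endfacet
 facet normal 0.787 0.310 -0.534
  outer loop
   vertex 2.3 4.2 3.1
   vertex 2.3 1.1 1.3
   vertex 1.6 4.6 2.3
  endloop
 endfacet
 facet normal 0.980 0.102 0.169
  outer loop
   vertex 2.3 4.2 3.1
   vertex 2.1 3.3 4.8
   vertex 2.7 0.7 2.9
  endloop
 endfacet
 facet normal -0.026 0.885 0.465
  outer loop
   vertex 2.3 4.2 3.1
   vertex 1.6 4.6 2.3
   vertex 2.1 3.3 4.8
  endloop
 endfacet
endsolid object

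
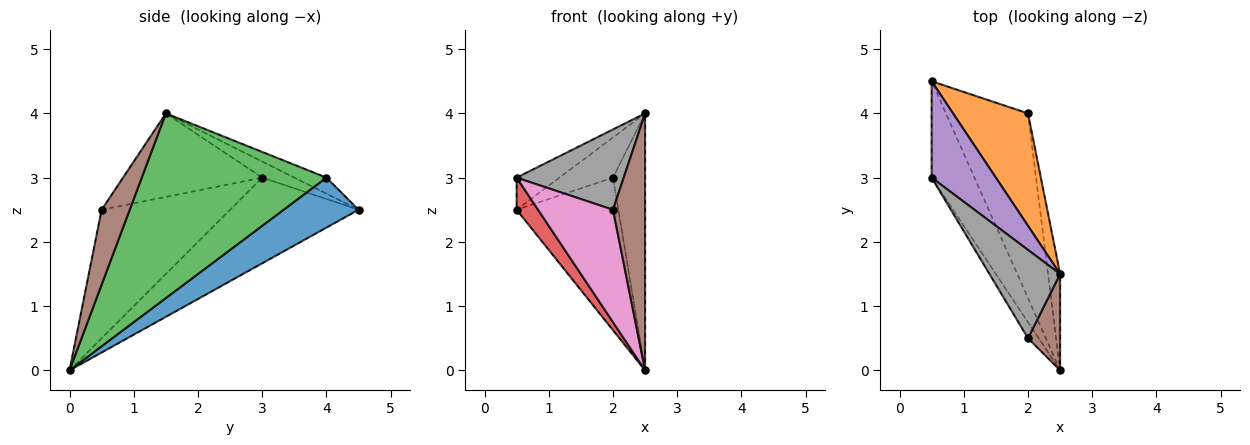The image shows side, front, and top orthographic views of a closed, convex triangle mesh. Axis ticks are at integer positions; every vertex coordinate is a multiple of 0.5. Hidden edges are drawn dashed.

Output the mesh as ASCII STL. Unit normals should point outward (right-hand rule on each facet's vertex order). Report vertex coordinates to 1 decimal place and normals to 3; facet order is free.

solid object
 facet normal 0.425 0.577 -0.698
  outer loop
   vertex 2.0 4.0 3.0
   vertex 2.5 0.0 0.0
   vertex 0.5 4.5 2.5
  endloop
 endfacet
 facet normal -0.198 0.330 0.923
  outer loop
   vertex 2.0 4.0 3.0
   vertex 0.5 4.5 2.5
   vertex 2.5 1.5 4.0
  endloop
 endfacet
 facet normal 0.983 0.171 -0.064
  outer loop
   vertex 2.0 4.0 3.0
   vertex 2.5 1.5 4.0
   vertex 2.5 0.0 0.0
  endloop
 endfacet
 facet normal -0.885 -0.147 -0.442
  outer loop
   vertex 0.5 3.0 3.0
   vertex 0.5 4.5 2.5
   vertex 2.5 0.0 0.0
  endloop
 endfacet
 facet normal -0.231 0.308 0.923
  outer loop
   vertex 0.5 3.0 3.0
   vertex 2.5 1.5 4.0
   vertex 0.5 4.5 2.5
  endloop
 endfacet
 facet normal 0.634 -0.724 0.272
  outer loop
   vertex 2.0 0.5 2.5
   vertex 2.5 0.0 0.0
   vertex 2.5 1.5 4.0
  endloop
 endfacet
 facet normal -0.862 -0.503 -0.072
  outer loop
   vertex 2.0 0.5 2.5
   vertex 0.5 3.0 3.0
   vertex 2.5 0.0 0.0
  endloop
 endfacet
 facet normal -0.658 -0.506 0.557
  outer loop
   vertex 2.0 0.5 2.5
   vertex 2.5 1.5 4.0
   vertex 0.5 3.0 3.0
  endloop
 endfacet
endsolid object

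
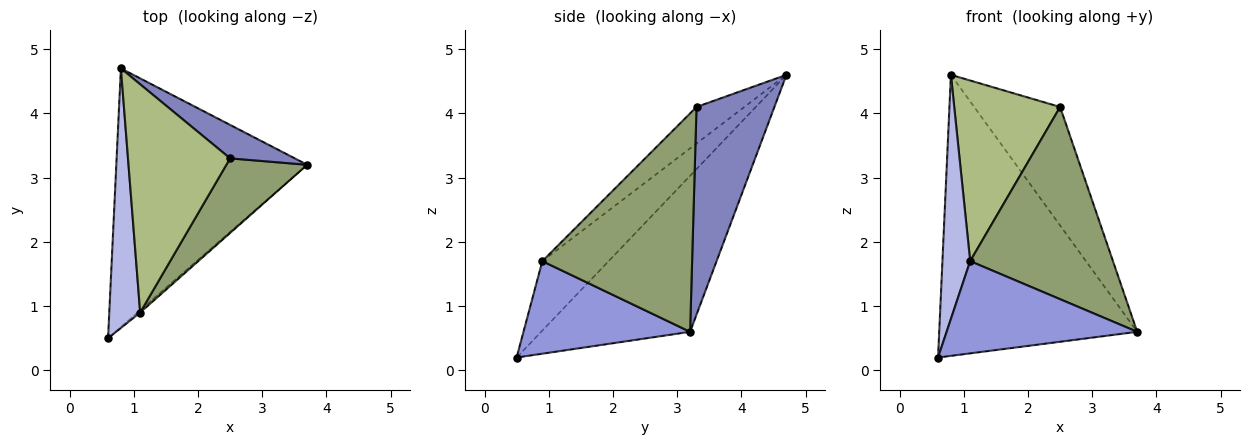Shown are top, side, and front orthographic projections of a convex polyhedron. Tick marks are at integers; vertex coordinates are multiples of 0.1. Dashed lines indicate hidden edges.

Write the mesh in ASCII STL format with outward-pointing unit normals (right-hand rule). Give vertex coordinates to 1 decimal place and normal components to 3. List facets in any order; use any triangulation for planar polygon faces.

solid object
 facet normal -0.484 0.644 -0.592
  outer loop
   vertex 0.8 4.7 4.6
   vertex 3.7 3.2 0.6
   vertex 0.6 0.5 0.2
  endloop
 endfacet
 facet normal 0.657 0.725 0.205
  outer loop
   vertex 2.5 3.3 4.1
   vertex 3.7 3.2 0.6
   vertex 0.8 4.7 4.6
  endloop
 endfacet
 facet normal 0.658 -0.753 -0.019
  outer loop
   vertex 1.1 0.9 1.7
   vertex 0.6 0.5 0.2
   vertex 3.7 3.2 0.6
  endloop
 endfacet
 facet normal -0.853 -0.357 0.380
  outer loop
   vertex 1.1 0.9 1.7
   vertex 0.8 4.7 4.6
   vertex 0.6 0.5 0.2
  endloop
 endfacet
 facet normal 0.699 -0.667 0.259
  outer loop
   vertex 1.1 0.9 1.7
   vertex 3.7 3.2 0.6
   vertex 2.5 3.3 4.1
  endloop
 endfacet
 facet normal -0.270 -0.598 0.755
  outer loop
   vertex 1.1 0.9 1.7
   vertex 2.5 3.3 4.1
   vertex 0.8 4.7 4.6
  endloop
 endfacet
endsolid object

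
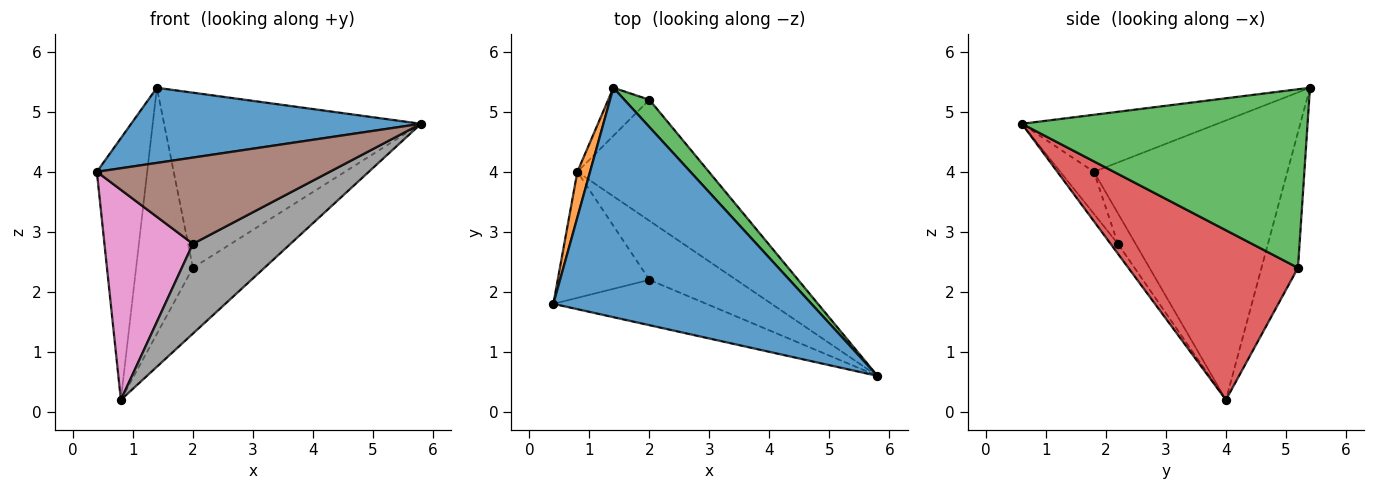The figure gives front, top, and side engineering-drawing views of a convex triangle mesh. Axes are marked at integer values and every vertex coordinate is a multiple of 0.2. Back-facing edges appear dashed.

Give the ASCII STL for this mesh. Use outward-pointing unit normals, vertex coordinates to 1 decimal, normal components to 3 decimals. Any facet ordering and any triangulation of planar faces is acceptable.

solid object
 facet normal -0.205 -0.305 0.930
  outer loop
   vertex 1.4 5.4 5.4
   vertex 0.4 1.8 4.0
   vertex 5.8 0.6 4.8
  endloop
 endfacet
 facet normal -0.967 0.252 0.044
  outer loop
   vertex 0.8 4.0 0.2
   vertex 0.4 1.8 4.0
   vertex 1.4 5.4 5.4
  endloop
 endfacet
 facet normal 0.740 0.665 0.104
  outer loop
   vertex 2.0 5.2 2.4
   vertex 1.4 5.4 5.4
   vertex 5.8 0.6 4.8
  endloop
 endfacet
 facet normal 0.750 0.316 -0.581
  outer loop
   vertex 2.0 5.2 2.4
   vertex 5.8 0.6 4.8
   vertex 0.8 4.0 0.2
  endloop
 endfacet
 facet normal -0.533 0.830 -0.162
  outer loop
   vertex 2.0 5.2 2.4
   vertex 0.8 4.0 0.2
   vertex 1.4 5.4 5.4
  endloop
 endfacet
 facet normal -0.127 -0.878 -0.462
  outer loop
   vertex 2.0 2.2 2.8
   vertex 5.8 0.6 4.8
   vertex 0.4 1.8 4.0
  endloop
 endfacet
 facet normal -0.169 -0.845 -0.507
  outer loop
   vertex 2.0 2.2 2.8
   vertex 0.4 1.8 4.0
   vertex 0.8 4.0 0.2
  endloop
 endfacet
 facet normal -0.062 -0.834 -0.548
  outer loop
   vertex 2.0 2.2 2.8
   vertex 0.8 4.0 0.2
   vertex 5.8 0.6 4.8
  endloop
 endfacet
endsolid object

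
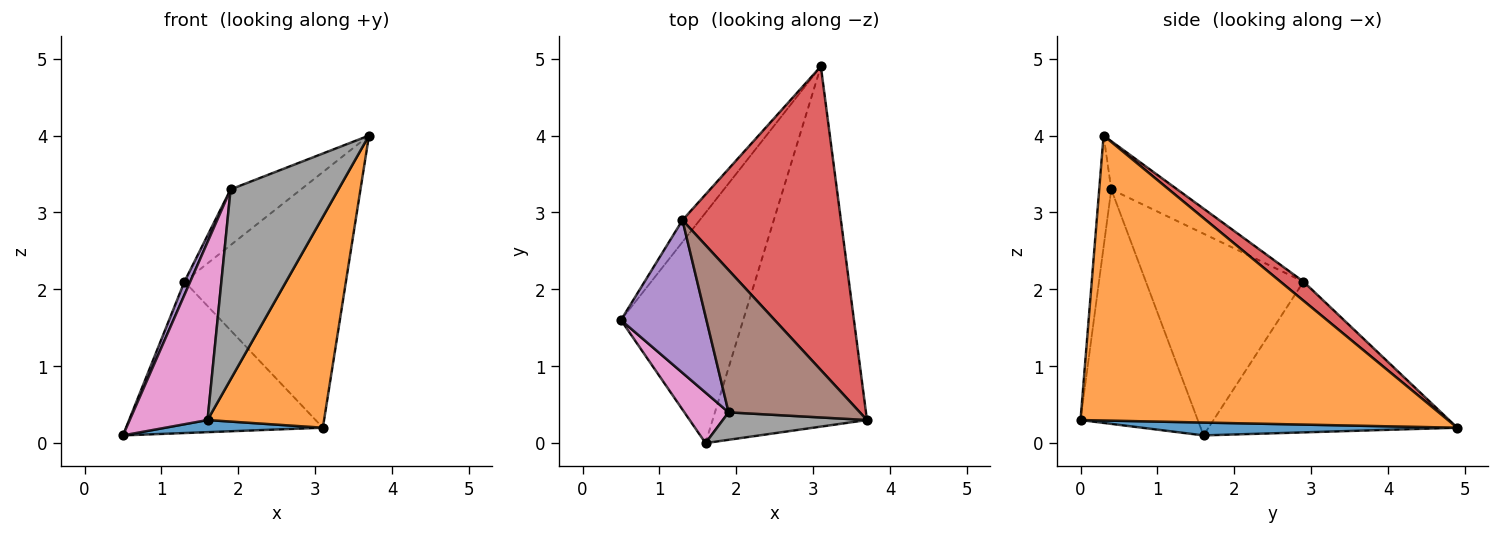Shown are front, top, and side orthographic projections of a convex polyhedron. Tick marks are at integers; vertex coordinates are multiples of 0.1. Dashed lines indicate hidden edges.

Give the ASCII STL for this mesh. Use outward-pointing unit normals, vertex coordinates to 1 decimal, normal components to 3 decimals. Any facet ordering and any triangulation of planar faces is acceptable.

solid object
 facet normal 0.105 -0.052 -0.993
  outer loop
   vertex 1.6 0.0 0.3
   vertex 0.5 1.6 0.1
   vertex 3.1 4.9 0.2
  endloop
 endfacet
 facet normal 0.847 -0.269 -0.459
  outer loop
   vertex 1.6 0.0 0.3
   vertex 3.1 4.9 0.2
   vertex 3.7 0.3 4.0
  endloop
 endfacet
 facet normal -0.781 0.618 -0.089
  outer loop
   vertex 1.3 2.9 2.1
   vertex 3.1 4.9 0.2
   vertex 0.5 1.6 0.1
  endloop
 endfacet
 facet normal 0.092 0.641 0.762
  outer loop
   vertex 1.3 2.9 2.1
   vertex 3.7 0.3 4.0
   vertex 3.1 4.9 0.2
  endloop
 endfacet
 facet normal -0.920 -0.034 0.390
  outer loop
   vertex 1.9 0.4 3.3
   vertex 1.3 2.9 2.1
   vertex 0.5 1.6 0.1
  endloop
 endfacet
 facet normal -0.323 0.345 0.881
  outer loop
   vertex 1.9 0.4 3.3
   vertex 3.7 0.3 4.0
   vertex 1.3 2.9 2.1
  endloop
 endfacet
 facet normal -0.823 -0.546 0.155
  outer loop
   vertex 1.9 0.4 3.3
   vertex 0.5 1.6 0.1
   vertex 1.6 0.0 0.3
  endloop
 endfacet
 facet normal -0.110 -0.984 0.142
  outer loop
   vertex 1.9 0.4 3.3
   vertex 1.6 0.0 0.3
   vertex 3.7 0.3 4.0
  endloop
 endfacet
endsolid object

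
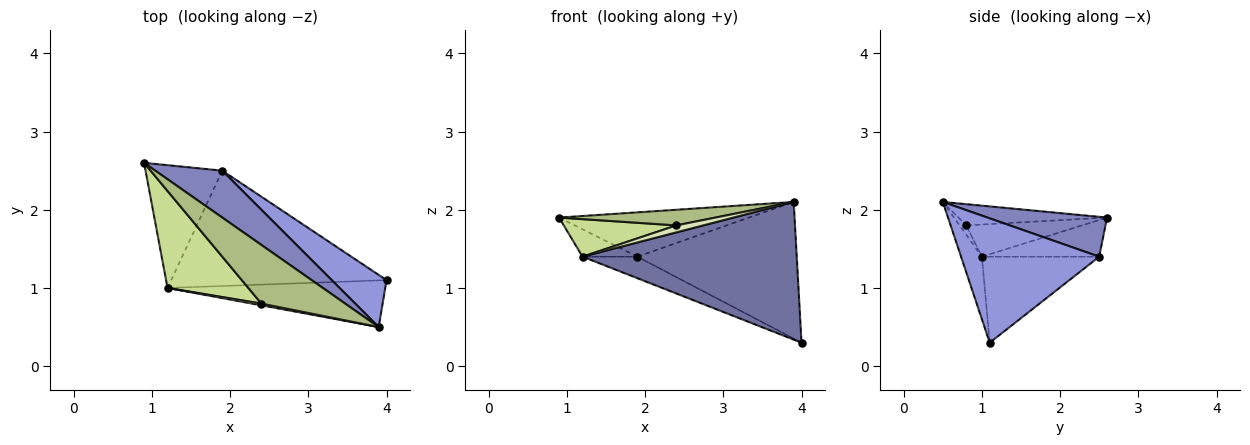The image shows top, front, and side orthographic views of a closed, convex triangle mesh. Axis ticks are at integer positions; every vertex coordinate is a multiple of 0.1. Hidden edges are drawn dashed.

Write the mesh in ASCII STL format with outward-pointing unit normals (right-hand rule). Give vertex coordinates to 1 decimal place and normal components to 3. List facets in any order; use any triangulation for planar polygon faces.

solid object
 facet normal -0.092 -0.943 -0.319
  outer loop
   vertex 1.2 1.0 1.4
   vertex 4.0 1.1 0.3
   vertex 3.9 0.5 2.1
  endloop
 endfacet
 facet normal 0.397 0.630 0.667
  outer loop
   vertex 1.9 2.5 1.4
   vertex 0.9 2.6 1.9
   vertex 3.9 0.5 2.1
  endloop
 endfacet
 facet normal 0.629 0.726 0.277
  outer loop
   vertex 1.9 2.5 1.4
   vertex 3.9 0.5 2.1
   vertex 4.0 1.1 0.3
  endloop
 endfacet
 facet normal -0.423 0.197 -0.885
  outer loop
   vertex 1.9 2.5 1.4
   vertex 1.2 1.0 1.4
   vertex 0.9 2.6 1.9
  endloop
 endfacet
 facet normal -0.366 0.171 -0.915
  outer loop
   vertex 1.9 2.5 1.4
   vertex 4.0 1.1 0.3
   vertex 1.2 1.0 1.4
  endloop
 endfacet
 facet normal -0.238 -0.250 0.939
  outer loop
   vertex 2.4 0.8 1.8
   vertex 3.9 0.5 2.1
   vertex 0.9 2.6 1.9
  endloop
 endfacet
 facet normal -0.348 -0.338 0.874
  outer loop
   vertex 2.4 0.8 1.8
   vertex 0.9 2.6 1.9
   vertex 1.2 1.0 1.4
  endloop
 endfacet
 facet normal -0.236 -0.943 0.236
  outer loop
   vertex 2.4 0.8 1.8
   vertex 1.2 1.0 1.4
   vertex 3.9 0.5 2.1
  endloop
 endfacet
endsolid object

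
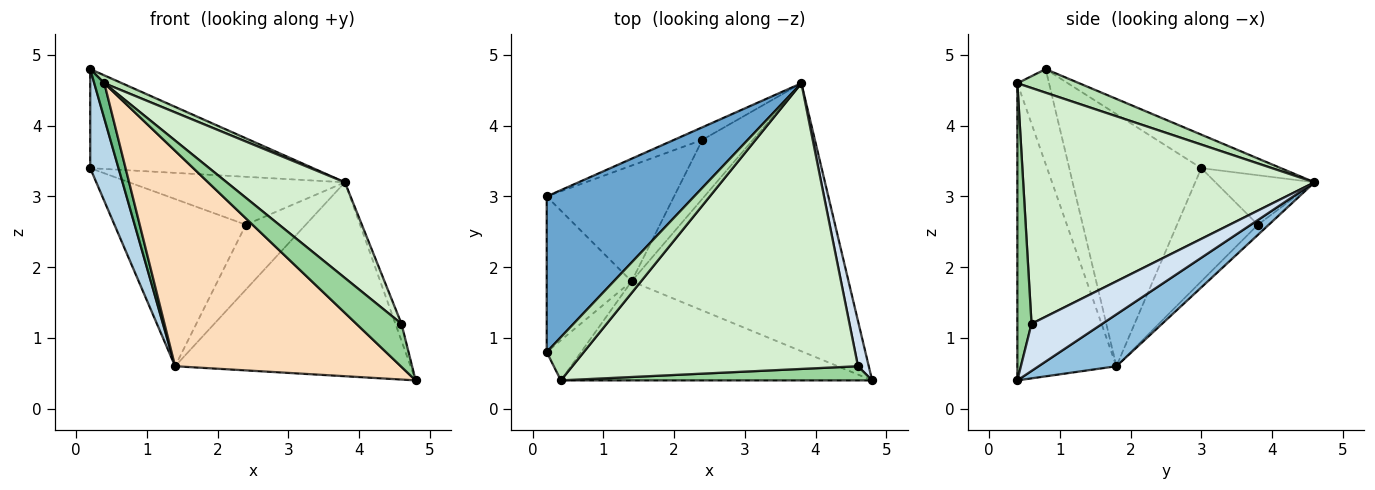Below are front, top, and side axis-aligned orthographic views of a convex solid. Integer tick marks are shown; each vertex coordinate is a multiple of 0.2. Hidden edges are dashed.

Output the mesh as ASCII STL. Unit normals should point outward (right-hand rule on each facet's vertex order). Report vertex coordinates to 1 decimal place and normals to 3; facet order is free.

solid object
 facet normal -0.188 0.527 0.829
  outer loop
   vertex 0.2 0.8 4.8
   vertex 3.8 4.6 3.2
   vertex 0.2 3.0 3.4
  endloop
 endfacet
 facet normal 0.190 0.576 -0.795
  outer loop
   vertex 1.4 1.8 0.6
   vertex 3.8 4.6 3.2
   vertex 4.8 0.4 0.4
  endloop
 endfacet
 facet normal -0.929 -0.199 -0.313
  outer loop
   vertex 1.4 1.8 0.6
   vertex 0.2 0.8 4.8
   vertex 0.2 3.0 3.4
  endloop
 endfacet
 facet normal 0.971 0.083 0.222
  outer loop
   vertex 4.6 0.6 1.2
   vertex 4.8 0.4 0.4
   vertex 3.8 4.6 3.2
  endloop
 endfacet
 facet normal -0.406 0.884 -0.232
  outer loop
   vertex 2.4 3.8 2.6
   vertex 0.2 3.0 3.4
   vertex 3.8 4.6 3.2
  endloop
 endfacet
 facet normal -0.451 0.734 -0.508
  outer loop
   vertex 2.4 3.8 2.6
   vertex 1.4 1.8 0.6
   vertex 0.2 3.0 3.4
  endloop
 endfacet
 facet normal -0.133 0.733 -0.667
  outer loop
   vertex 2.4 3.8 2.6
   vertex 3.8 4.6 3.2
   vertex 1.4 1.8 0.6
  endloop
 endfacet
 facet normal -0.370 -0.844 -0.388
  outer loop
   vertex 0.4 0.4 4.6
   vertex 1.4 1.8 0.6
   vertex 4.8 0.4 0.4
  endloop
 endfacet
 facet normal -0.901 -0.287 -0.326
  outer loop
   vertex 0.4 0.4 4.6
   vertex 0.2 0.8 4.8
   vertex 1.4 1.8 0.6
  endloop
 endfacet
 facet normal 0.285 -0.911 0.299
  outer loop
   vertex 0.4 0.4 4.6
   vertex 4.8 0.4 0.4
   vertex 4.6 0.6 1.2
  endloop
 endfacet
 facet normal 0.531 -0.152 0.834
  outer loop
   vertex 0.4 0.4 4.6
   vertex 3.8 4.6 3.2
   vertex 0.2 0.8 4.8
  endloop
 endfacet
 facet normal 0.616 -0.250 0.747
  outer loop
   vertex 0.4 0.4 4.6
   vertex 4.6 0.6 1.2
   vertex 3.8 4.6 3.2
  endloop
 endfacet
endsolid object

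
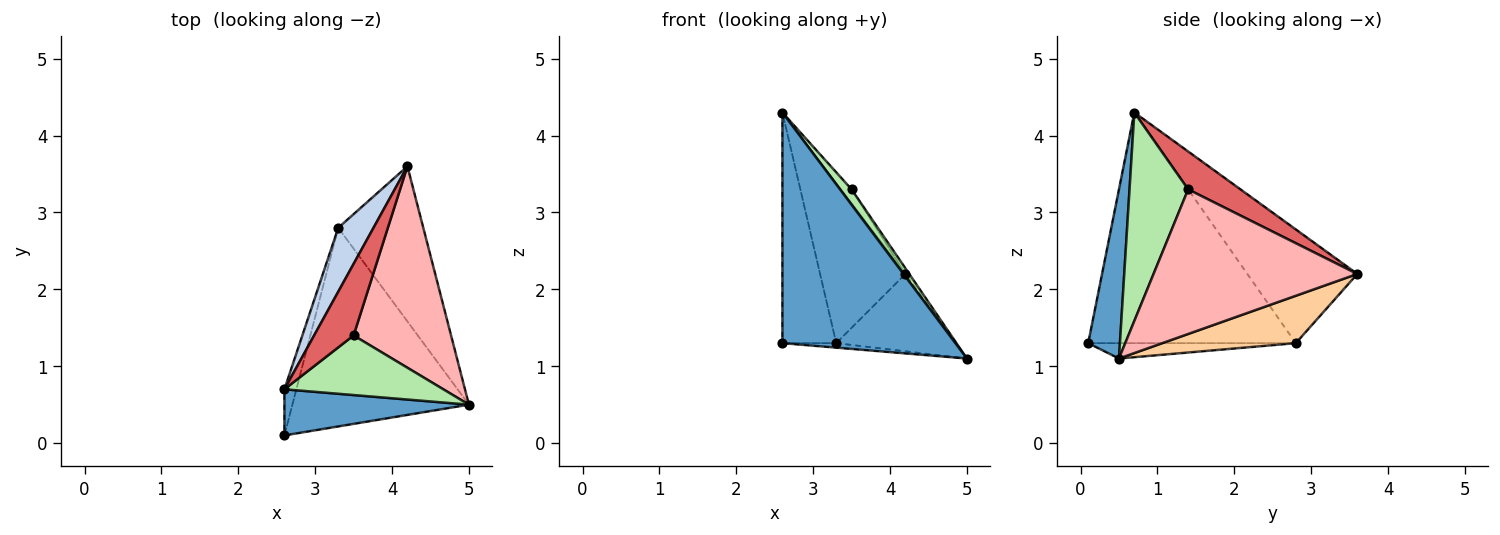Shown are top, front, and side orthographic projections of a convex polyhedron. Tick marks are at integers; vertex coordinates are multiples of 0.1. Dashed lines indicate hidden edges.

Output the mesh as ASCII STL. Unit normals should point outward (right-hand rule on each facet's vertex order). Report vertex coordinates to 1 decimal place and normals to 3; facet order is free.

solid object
 facet normal 0.177 -0.965 0.193
  outer loop
   vertex 2.6 0.1 1.3
   vertex 5.0 0.5 1.1
   vertex 2.6 0.7 4.3
  endloop
 endfacet
 facet normal -0.767 0.596 0.238
  outer loop
   vertex 3.3 2.8 1.3
   vertex 2.6 0.7 4.3
   vertex 4.2 3.6 2.2
  endloop
 endfacet
 facet normal -0.967 0.251 -0.050
  outer loop
   vertex 3.3 2.8 1.3
   vertex 2.6 0.1 1.3
   vertex 2.6 0.7 4.3
  endloop
 endfacet
 facet normal 0.446 0.399 -0.801
  outer loop
   vertex 3.3 2.8 1.3
   vertex 4.2 3.6 2.2
   vertex 5.0 0.5 1.1
  endloop
 endfacet
 facet normal -0.087 0.022 -0.996
  outer loop
   vertex 3.3 2.8 1.3
   vertex 5.0 0.5 1.1
   vertex 2.6 0.1 1.3
  endloop
 endfacet
 facet normal 0.786 -0.155 0.599
  outer loop
   vertex 3.5 1.4 3.3
   vertex 2.6 0.7 4.3
   vertex 5.0 0.5 1.1
  endloop
 endfacet
 facet normal 0.686 0.139 0.714
  outer loop
   vertex 3.5 1.4 3.3
   vertex 4.2 3.6 2.2
   vertex 2.6 0.7 4.3
  endloop
 endfacet
 facet normal 0.829 0.016 0.559
  outer loop
   vertex 3.5 1.4 3.3
   vertex 5.0 0.5 1.1
   vertex 4.2 3.6 2.2
  endloop
 endfacet
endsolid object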